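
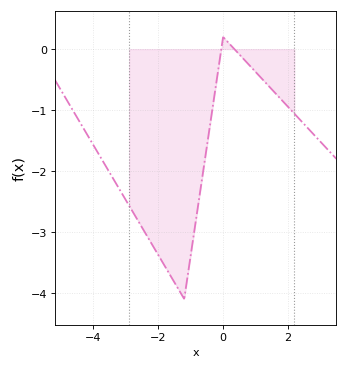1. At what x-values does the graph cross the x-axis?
-0.056, 0.35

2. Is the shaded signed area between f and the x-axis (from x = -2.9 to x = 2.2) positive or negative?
negative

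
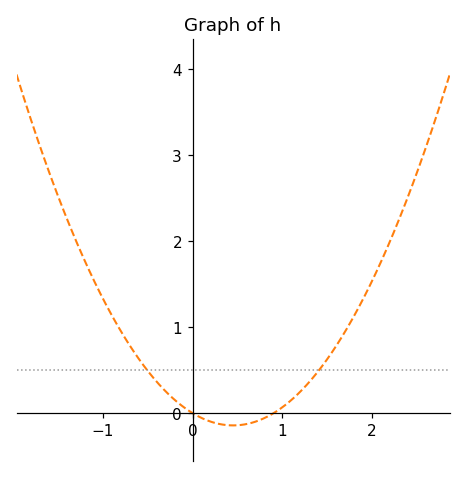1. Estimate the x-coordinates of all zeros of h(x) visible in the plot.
0, 0.9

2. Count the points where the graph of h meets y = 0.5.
2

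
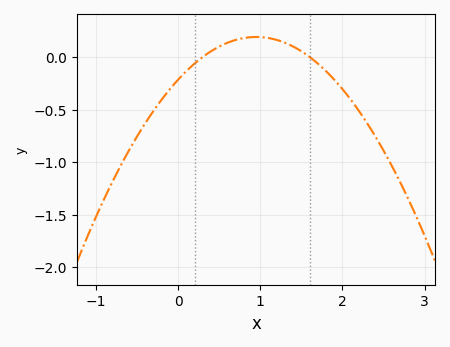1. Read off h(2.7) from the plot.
-1.2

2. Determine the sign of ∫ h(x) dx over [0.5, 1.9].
positive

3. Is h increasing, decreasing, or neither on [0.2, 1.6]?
neither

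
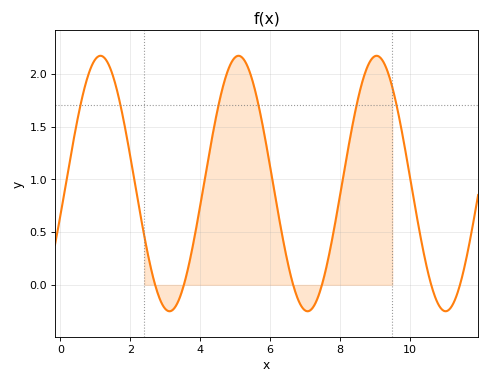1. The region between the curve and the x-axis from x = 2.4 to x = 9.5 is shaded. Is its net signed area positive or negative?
positive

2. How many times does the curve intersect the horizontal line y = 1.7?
6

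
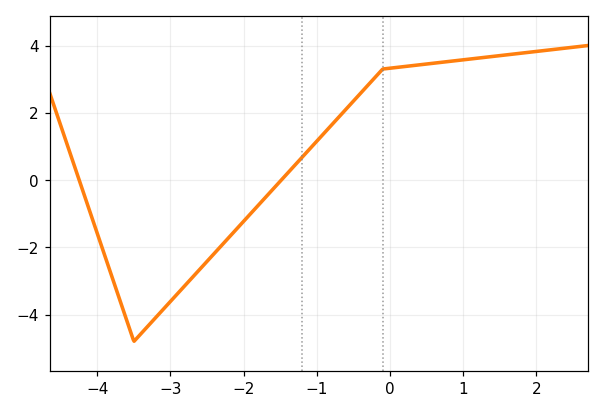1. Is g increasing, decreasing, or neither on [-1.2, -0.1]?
increasing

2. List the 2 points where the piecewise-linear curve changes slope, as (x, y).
(-3.5, -4.8); (-0.1, 3.3)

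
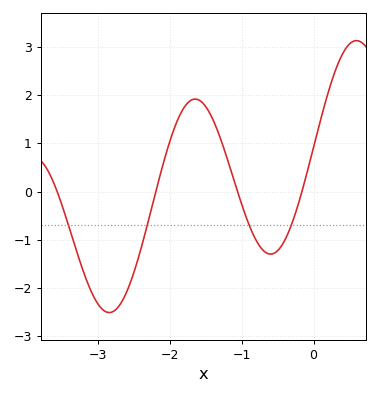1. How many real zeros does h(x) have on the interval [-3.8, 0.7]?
4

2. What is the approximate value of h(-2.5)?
-1.68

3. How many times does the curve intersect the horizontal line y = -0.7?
4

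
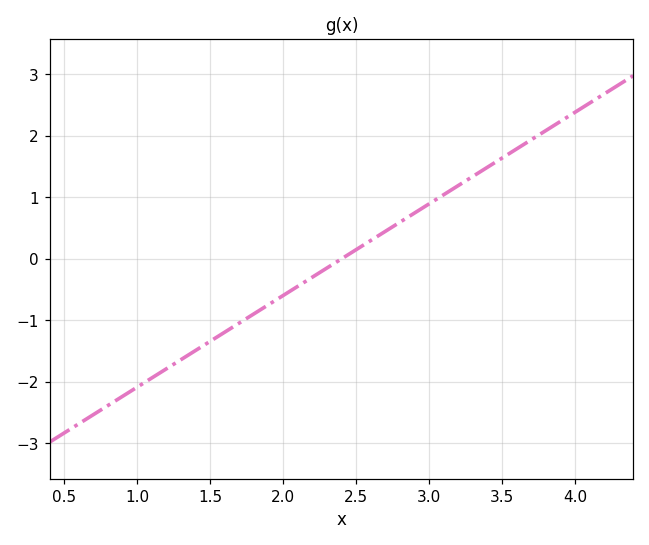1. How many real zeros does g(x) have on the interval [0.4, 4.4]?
1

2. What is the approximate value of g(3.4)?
1.5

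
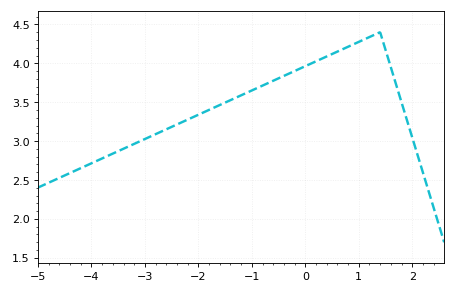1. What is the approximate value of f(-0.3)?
3.85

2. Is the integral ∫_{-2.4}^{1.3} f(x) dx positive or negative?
positive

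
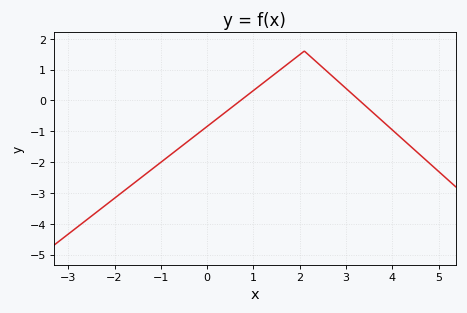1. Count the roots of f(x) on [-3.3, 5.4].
2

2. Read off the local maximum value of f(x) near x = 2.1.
1.6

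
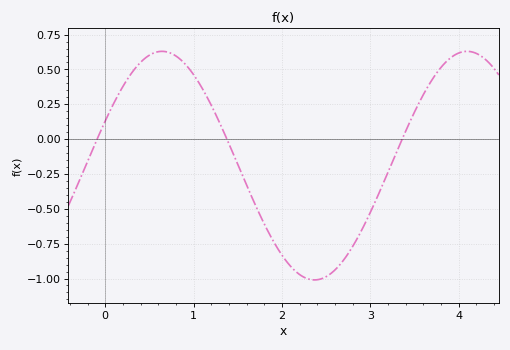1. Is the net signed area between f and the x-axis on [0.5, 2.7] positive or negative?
negative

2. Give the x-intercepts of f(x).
-0.092, 1.38, 3.36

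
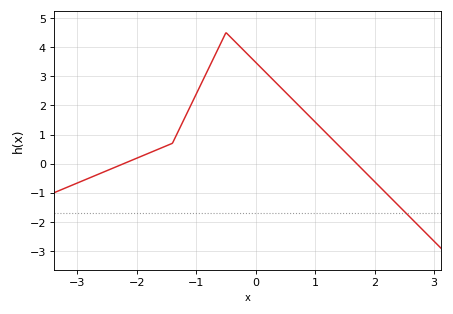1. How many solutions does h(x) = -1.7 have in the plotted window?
1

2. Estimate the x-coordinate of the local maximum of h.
-0.5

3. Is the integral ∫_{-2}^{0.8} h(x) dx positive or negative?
positive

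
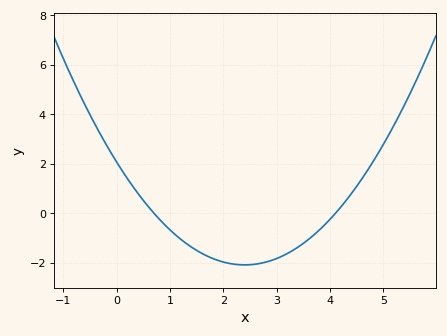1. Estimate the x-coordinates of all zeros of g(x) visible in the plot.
0.7, 4.1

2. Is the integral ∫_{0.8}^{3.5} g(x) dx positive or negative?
negative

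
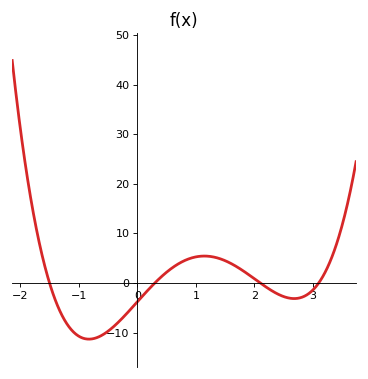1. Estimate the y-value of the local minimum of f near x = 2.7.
-3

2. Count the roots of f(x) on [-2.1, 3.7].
4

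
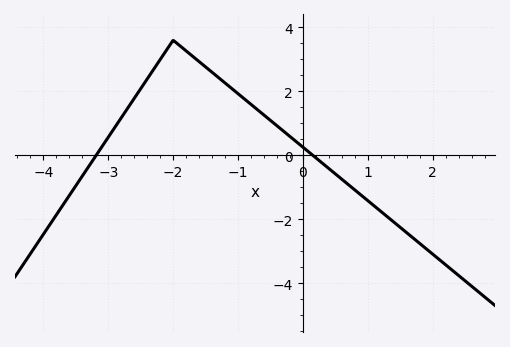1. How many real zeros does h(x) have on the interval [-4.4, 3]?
2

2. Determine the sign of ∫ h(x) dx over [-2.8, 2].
positive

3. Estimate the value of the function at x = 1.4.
-2.09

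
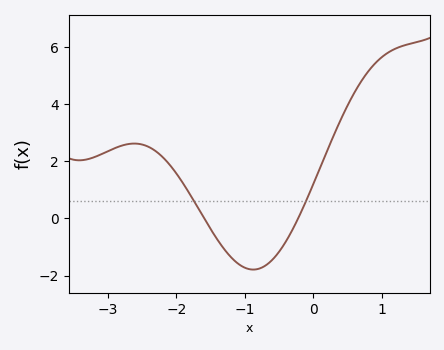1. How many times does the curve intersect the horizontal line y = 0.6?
2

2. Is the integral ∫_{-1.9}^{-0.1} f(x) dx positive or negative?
negative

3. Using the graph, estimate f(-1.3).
-1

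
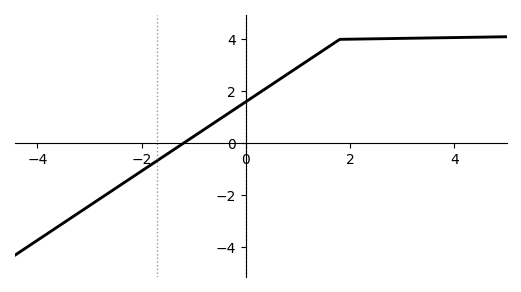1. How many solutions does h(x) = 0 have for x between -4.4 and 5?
1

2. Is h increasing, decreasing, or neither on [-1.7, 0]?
increasing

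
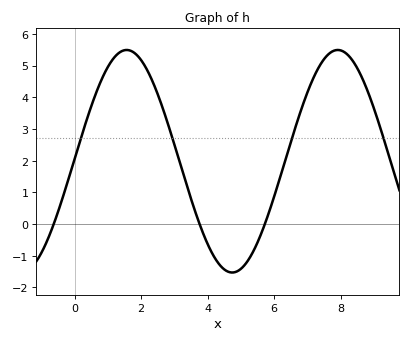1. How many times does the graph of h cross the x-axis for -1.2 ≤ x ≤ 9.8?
3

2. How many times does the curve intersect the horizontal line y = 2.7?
4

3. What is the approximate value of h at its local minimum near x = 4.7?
-1.53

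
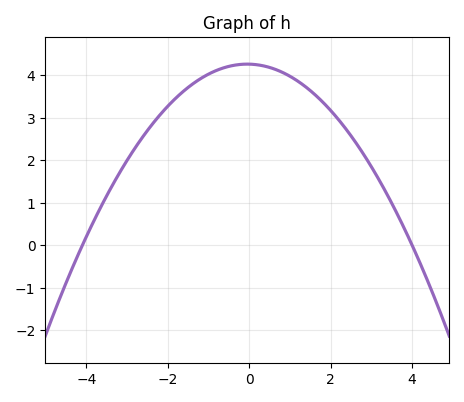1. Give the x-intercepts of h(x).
-4.2, 4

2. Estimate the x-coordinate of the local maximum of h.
0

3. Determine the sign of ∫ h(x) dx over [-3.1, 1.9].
positive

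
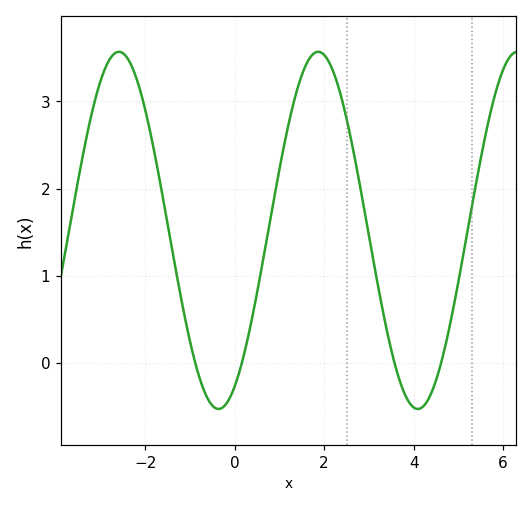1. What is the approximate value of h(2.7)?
2.31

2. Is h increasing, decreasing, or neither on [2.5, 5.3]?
neither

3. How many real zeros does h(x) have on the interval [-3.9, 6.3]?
4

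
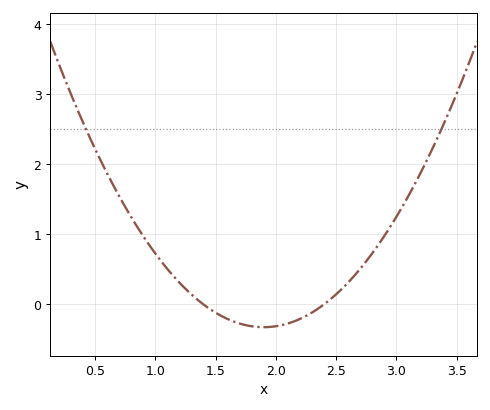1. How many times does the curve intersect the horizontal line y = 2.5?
2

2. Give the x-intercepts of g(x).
1.4, 2.4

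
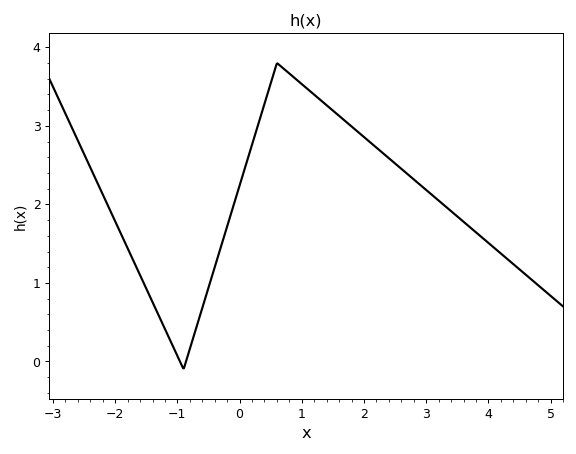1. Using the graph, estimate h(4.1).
1.44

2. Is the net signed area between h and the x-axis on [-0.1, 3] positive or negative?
positive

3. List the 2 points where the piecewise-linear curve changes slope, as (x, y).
(-0.9, -0.1); (0.6, 3.8)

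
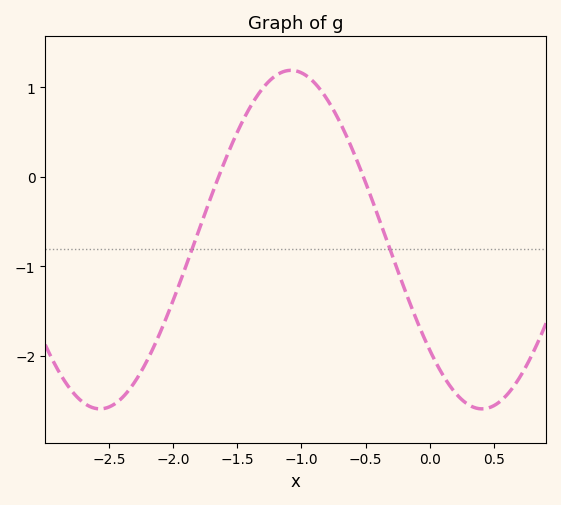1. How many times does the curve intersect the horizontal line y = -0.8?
2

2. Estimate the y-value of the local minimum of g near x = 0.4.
-2.59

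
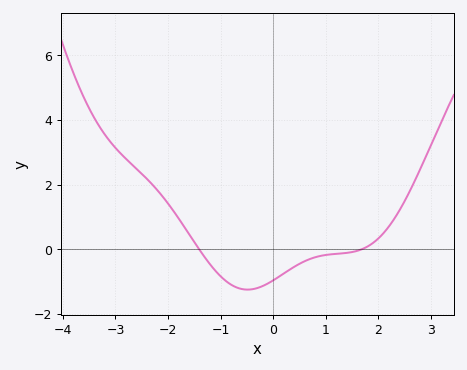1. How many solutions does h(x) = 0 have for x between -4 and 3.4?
2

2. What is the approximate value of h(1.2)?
-0.143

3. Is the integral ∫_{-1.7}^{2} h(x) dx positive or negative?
negative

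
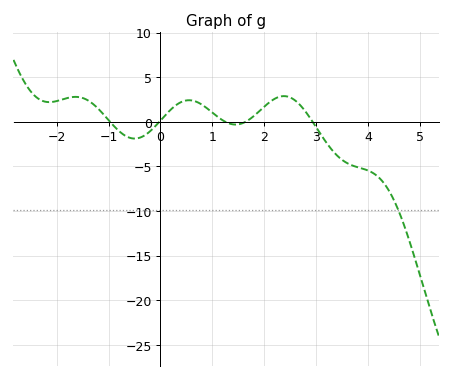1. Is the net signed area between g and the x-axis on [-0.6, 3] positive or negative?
positive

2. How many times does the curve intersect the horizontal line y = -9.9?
1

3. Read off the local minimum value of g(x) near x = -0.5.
-1.89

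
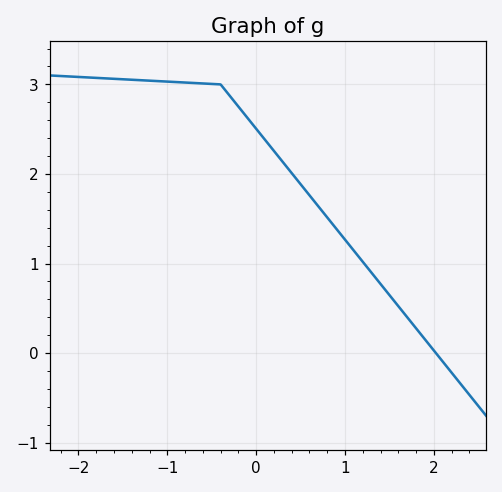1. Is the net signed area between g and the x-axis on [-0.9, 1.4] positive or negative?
positive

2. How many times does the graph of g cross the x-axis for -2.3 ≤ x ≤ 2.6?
1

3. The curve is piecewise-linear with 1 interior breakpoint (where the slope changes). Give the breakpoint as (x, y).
(-0.4, 3)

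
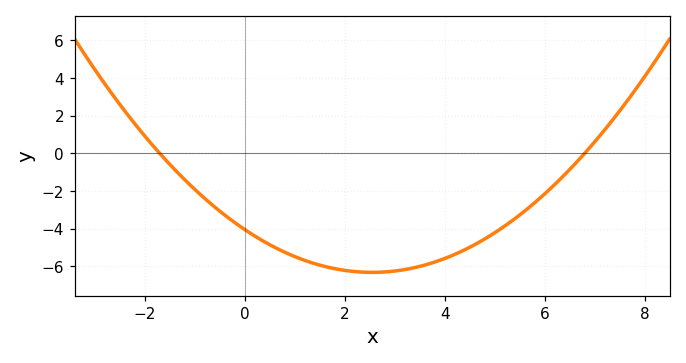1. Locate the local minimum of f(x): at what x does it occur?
2.6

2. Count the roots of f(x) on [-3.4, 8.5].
2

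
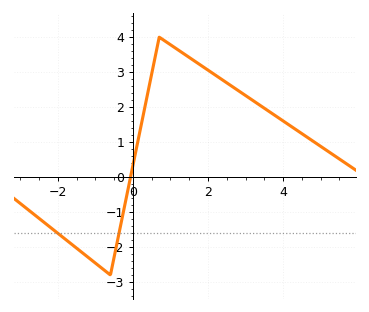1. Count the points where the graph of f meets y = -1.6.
2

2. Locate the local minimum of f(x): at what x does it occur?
-0.6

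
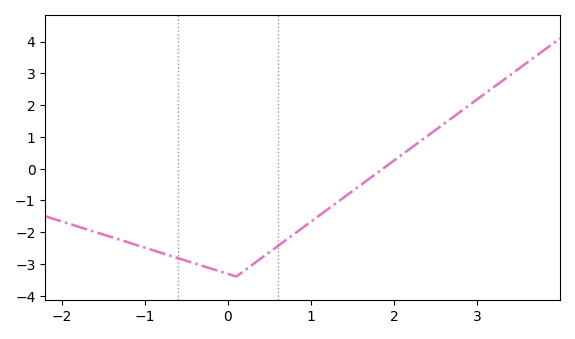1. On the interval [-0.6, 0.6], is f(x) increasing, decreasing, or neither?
neither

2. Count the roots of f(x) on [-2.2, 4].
1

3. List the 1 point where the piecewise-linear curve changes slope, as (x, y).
(0.1, -3.4)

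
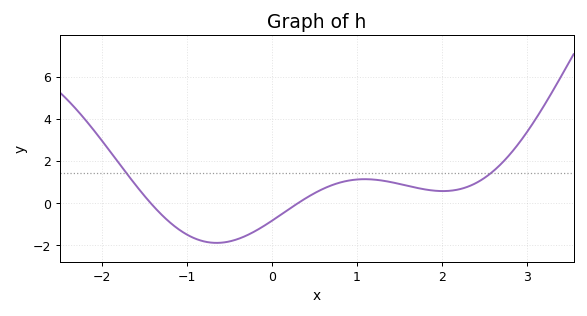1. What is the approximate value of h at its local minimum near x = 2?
0.6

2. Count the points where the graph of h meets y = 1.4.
2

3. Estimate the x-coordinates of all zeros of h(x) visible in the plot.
-1.4, 0.3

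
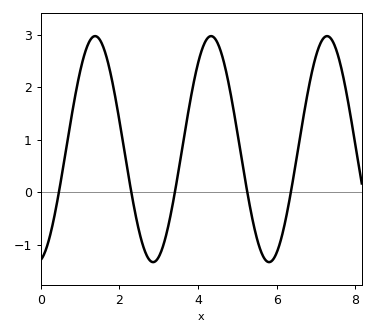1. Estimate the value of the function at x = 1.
2.3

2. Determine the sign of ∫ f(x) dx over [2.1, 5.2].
positive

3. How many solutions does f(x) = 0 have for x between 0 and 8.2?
5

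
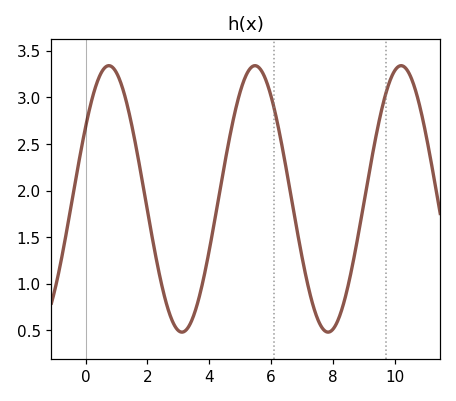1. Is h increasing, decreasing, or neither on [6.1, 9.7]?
neither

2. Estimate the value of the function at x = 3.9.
1.19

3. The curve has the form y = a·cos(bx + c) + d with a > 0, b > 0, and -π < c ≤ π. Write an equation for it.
y = 1.43cos(1.33x - 1) + 1.91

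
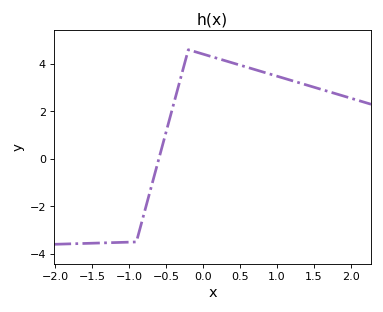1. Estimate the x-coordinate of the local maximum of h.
-0.199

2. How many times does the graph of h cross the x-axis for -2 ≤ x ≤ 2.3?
1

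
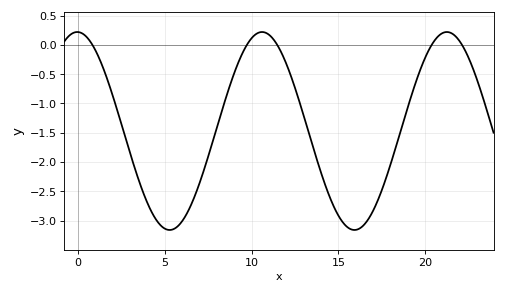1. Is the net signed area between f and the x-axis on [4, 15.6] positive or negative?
negative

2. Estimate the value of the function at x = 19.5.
-0.6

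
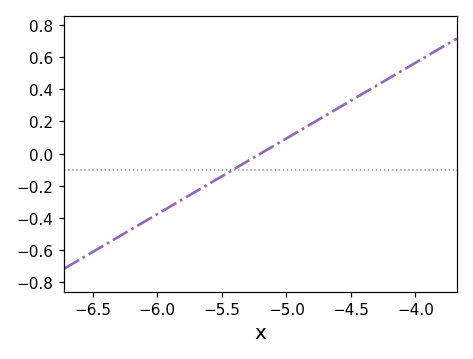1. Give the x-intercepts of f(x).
-5.2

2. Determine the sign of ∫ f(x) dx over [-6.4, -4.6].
negative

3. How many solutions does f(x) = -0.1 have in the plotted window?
1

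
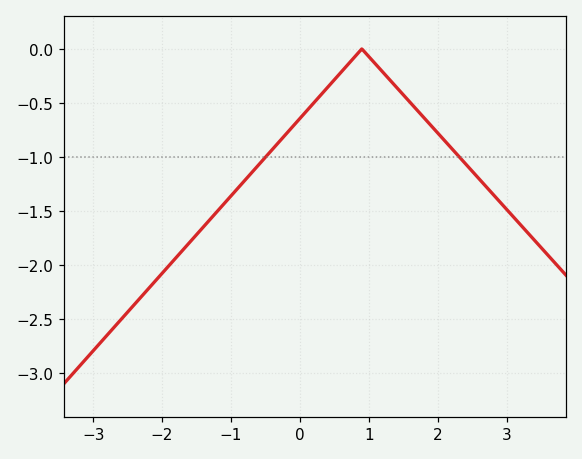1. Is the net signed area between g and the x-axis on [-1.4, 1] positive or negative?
negative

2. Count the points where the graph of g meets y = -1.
2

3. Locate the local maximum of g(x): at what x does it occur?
0.9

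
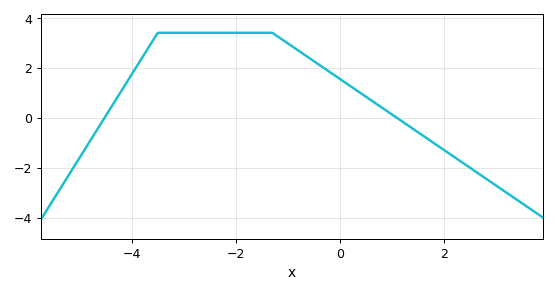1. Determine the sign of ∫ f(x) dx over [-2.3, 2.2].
positive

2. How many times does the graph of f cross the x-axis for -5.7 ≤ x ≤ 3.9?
2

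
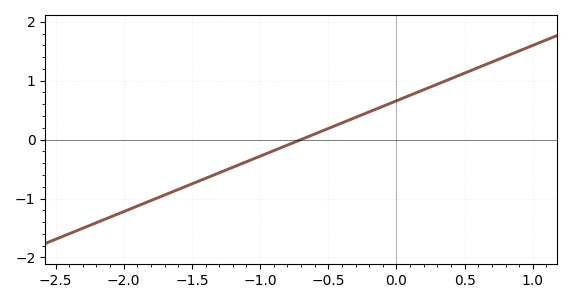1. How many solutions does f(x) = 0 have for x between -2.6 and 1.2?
1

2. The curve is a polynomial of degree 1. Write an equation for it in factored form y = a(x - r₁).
y = 0.94(x + 0.7)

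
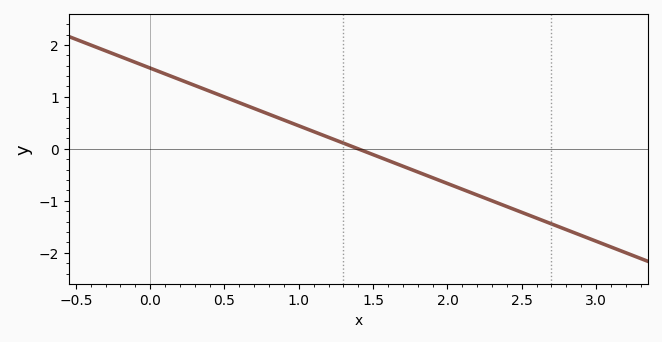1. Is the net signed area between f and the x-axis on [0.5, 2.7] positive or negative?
negative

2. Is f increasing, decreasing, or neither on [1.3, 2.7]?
decreasing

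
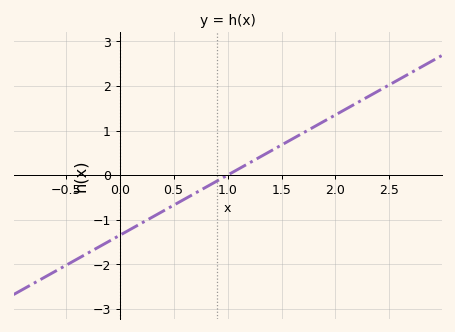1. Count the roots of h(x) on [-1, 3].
1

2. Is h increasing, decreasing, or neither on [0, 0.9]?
increasing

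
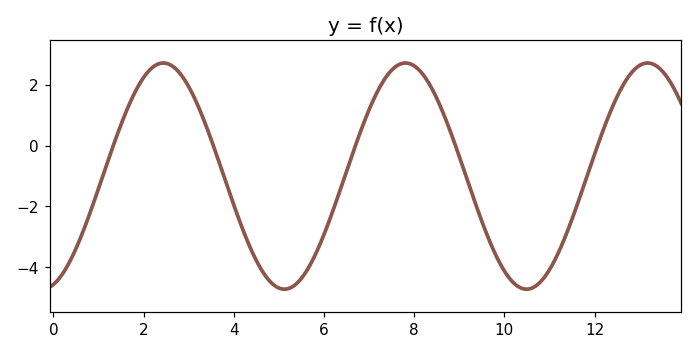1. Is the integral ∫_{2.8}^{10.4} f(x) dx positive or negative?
negative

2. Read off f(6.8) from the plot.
0.424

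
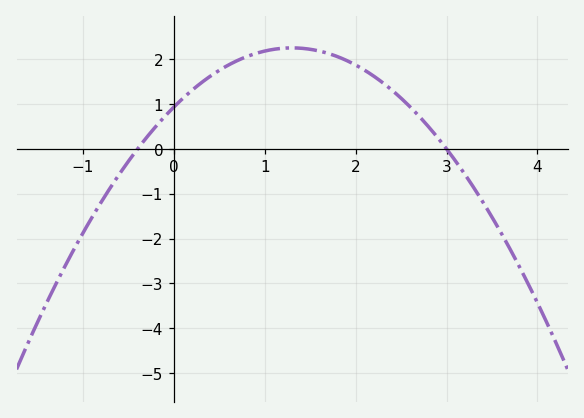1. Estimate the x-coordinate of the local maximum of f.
1.3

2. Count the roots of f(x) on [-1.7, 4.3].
2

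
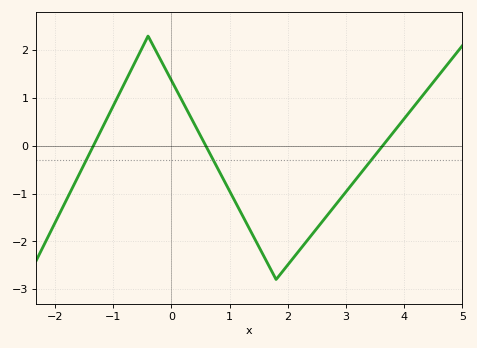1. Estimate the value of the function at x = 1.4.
-1.87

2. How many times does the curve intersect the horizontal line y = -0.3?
3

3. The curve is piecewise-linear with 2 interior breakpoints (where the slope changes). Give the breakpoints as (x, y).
(-0.4, 2.3); (1.8, -2.8)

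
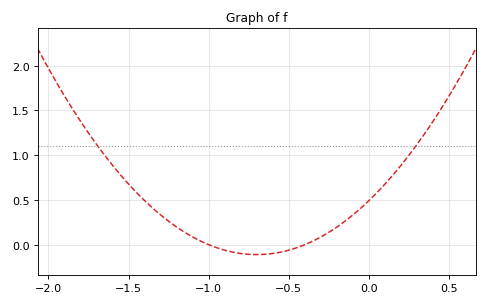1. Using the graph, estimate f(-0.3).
0.1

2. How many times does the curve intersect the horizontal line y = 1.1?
2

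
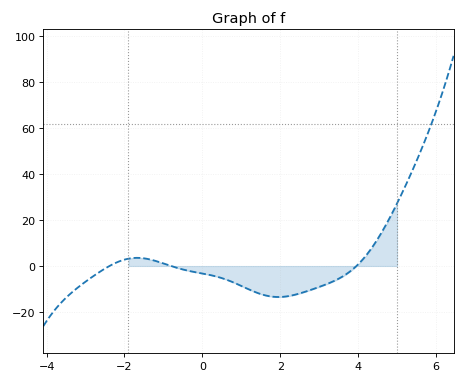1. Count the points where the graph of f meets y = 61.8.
1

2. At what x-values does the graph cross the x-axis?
-2.39, -0.804, 3.96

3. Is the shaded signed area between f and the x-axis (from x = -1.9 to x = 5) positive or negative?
negative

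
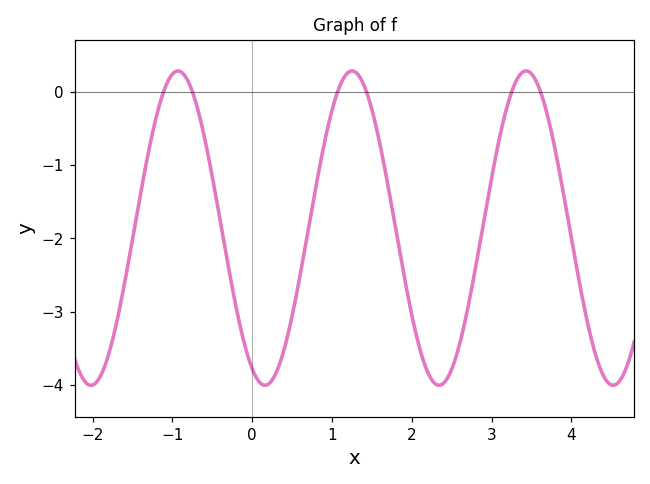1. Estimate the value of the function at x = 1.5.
-0.248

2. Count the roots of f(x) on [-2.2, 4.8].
6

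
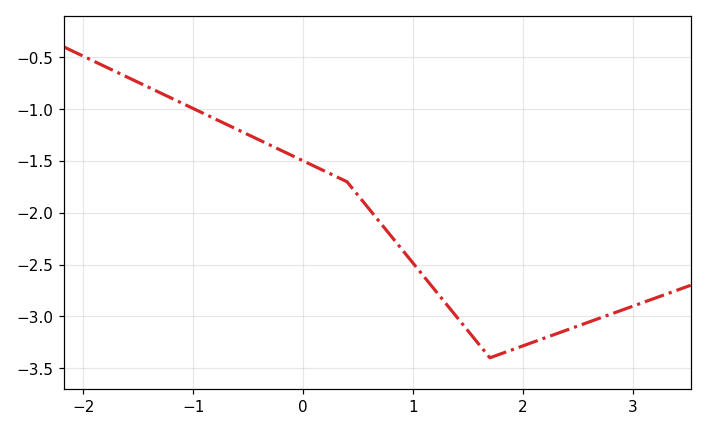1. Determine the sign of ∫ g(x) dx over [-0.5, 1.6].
negative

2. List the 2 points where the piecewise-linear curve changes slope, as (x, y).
(0.4, -1.7); (1.7, -3.4)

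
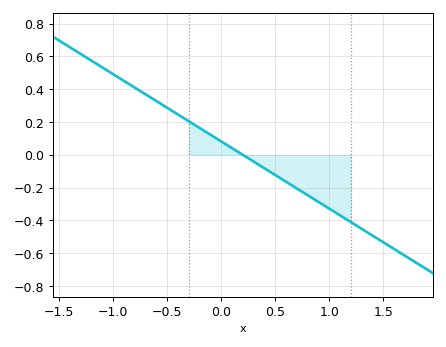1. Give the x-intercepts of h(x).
0.2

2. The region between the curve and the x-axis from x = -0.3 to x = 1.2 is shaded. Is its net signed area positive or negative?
negative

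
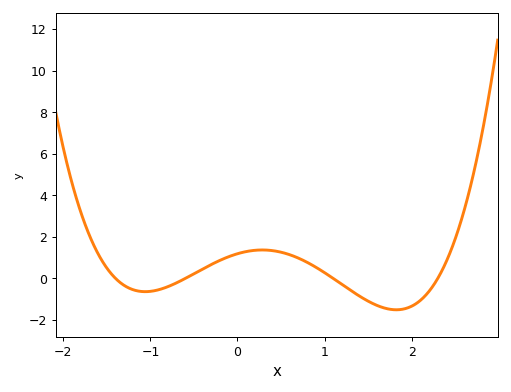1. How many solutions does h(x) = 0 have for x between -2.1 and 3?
4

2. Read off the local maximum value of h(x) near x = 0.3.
1.37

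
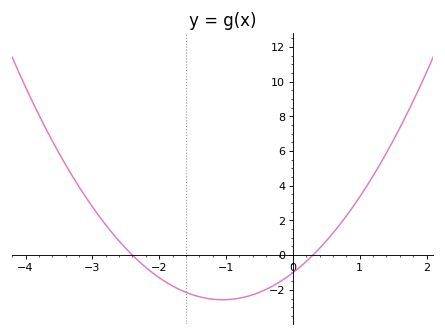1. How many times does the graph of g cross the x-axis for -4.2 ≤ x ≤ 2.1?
2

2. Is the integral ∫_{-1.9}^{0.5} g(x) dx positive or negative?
negative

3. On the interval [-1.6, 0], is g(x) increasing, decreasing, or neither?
neither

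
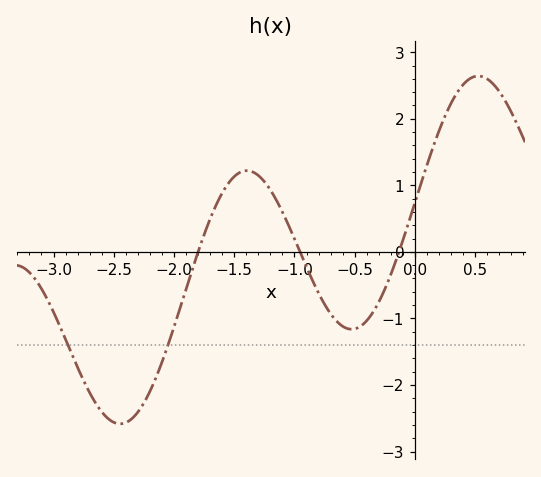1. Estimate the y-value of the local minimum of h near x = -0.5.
-1.2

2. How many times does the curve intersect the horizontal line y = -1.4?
2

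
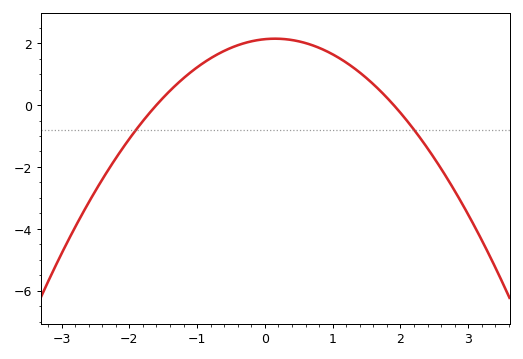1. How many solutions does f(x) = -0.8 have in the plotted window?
2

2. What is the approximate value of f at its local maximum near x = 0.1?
2.2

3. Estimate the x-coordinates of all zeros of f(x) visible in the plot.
-1.6, 1.9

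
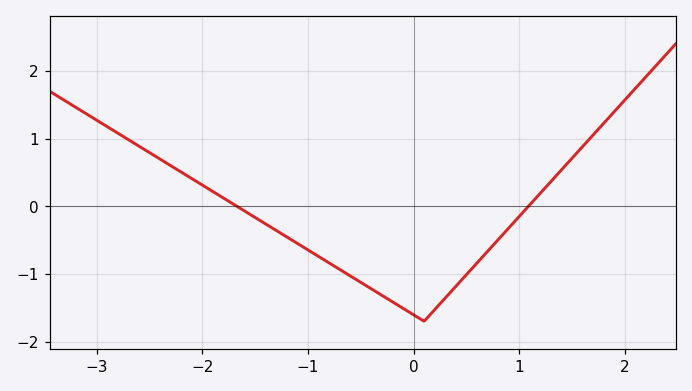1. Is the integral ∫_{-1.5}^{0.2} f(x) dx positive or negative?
negative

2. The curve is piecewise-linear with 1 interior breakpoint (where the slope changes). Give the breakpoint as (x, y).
(0.1, -1.7)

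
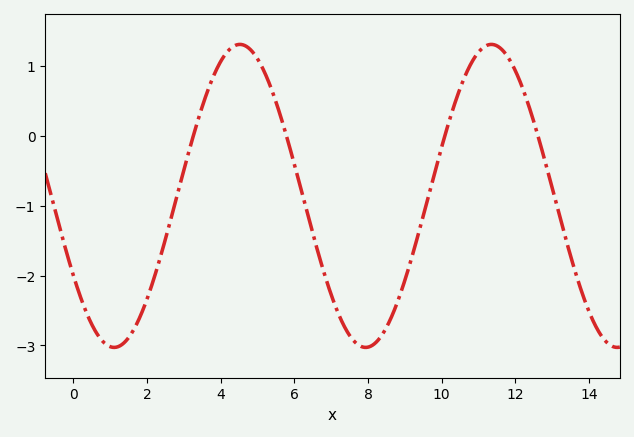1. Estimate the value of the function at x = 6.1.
-0.6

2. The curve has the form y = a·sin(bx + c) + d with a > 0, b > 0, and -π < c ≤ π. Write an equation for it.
y = 2.17sin(0.92x - 2.6) - 0.86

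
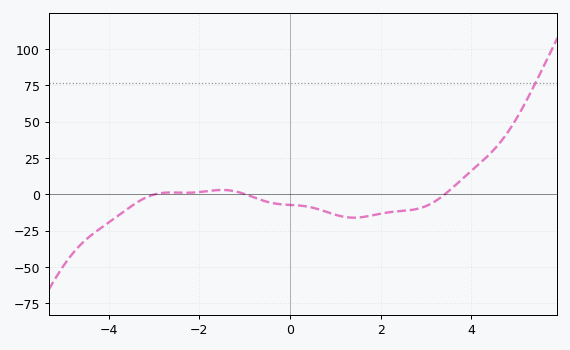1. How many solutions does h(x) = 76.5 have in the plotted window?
1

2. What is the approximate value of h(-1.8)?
2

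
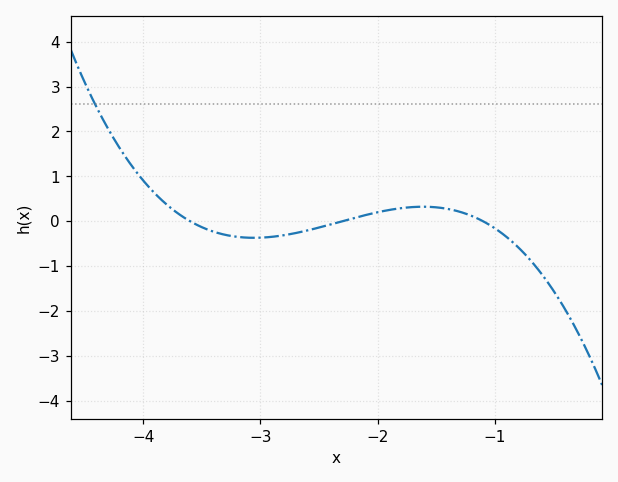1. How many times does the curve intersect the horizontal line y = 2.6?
1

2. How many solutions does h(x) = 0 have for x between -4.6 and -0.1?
3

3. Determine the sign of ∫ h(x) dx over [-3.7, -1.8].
negative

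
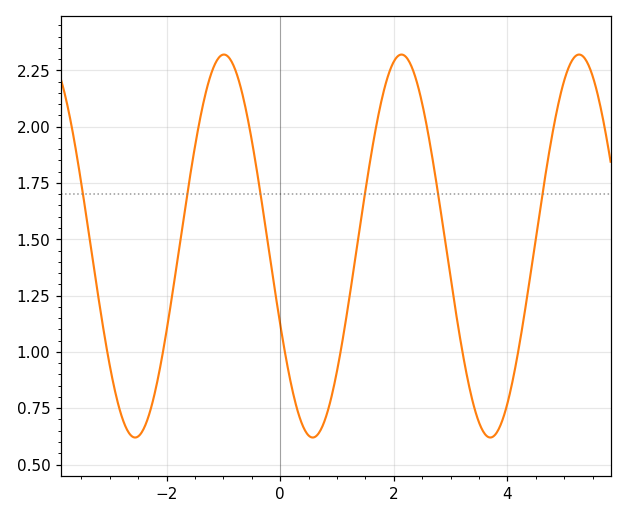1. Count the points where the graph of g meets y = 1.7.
6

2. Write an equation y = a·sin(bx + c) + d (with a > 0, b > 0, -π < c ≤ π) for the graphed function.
y = 0.85sin(2.01x - 2.72) + 1.47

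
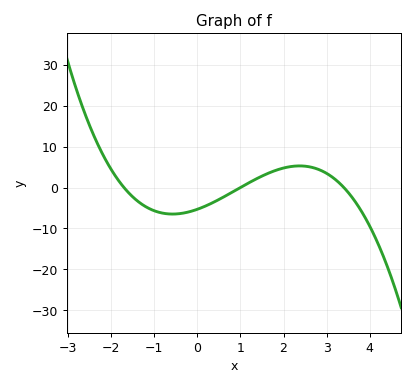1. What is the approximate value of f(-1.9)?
2.83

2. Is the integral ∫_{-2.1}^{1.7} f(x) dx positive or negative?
negative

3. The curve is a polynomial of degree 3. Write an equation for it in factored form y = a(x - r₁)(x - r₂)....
y = -0.92(x + 1.7)(x - 1)(x - 3.4)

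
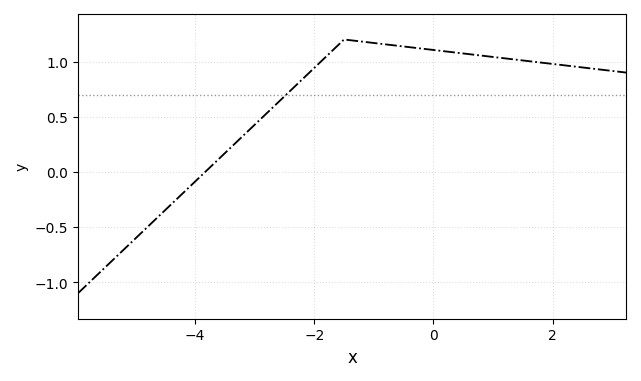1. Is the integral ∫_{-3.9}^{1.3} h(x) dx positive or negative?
positive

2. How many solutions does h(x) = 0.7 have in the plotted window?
1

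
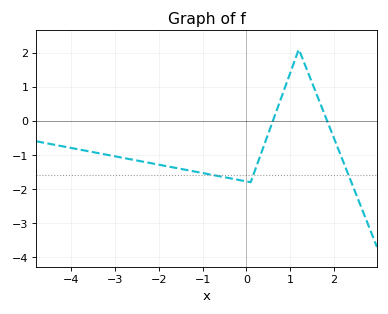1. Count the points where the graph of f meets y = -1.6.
3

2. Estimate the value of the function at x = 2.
-0.497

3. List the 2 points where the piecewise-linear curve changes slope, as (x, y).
(0.1, -1.8); (1.2, 2.1)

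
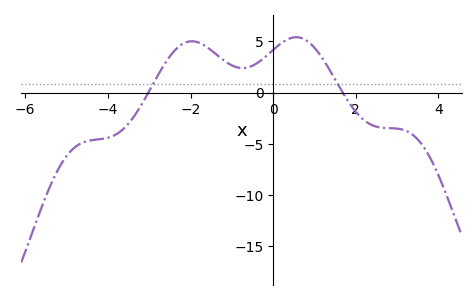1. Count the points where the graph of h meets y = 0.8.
2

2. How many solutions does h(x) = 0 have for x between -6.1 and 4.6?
2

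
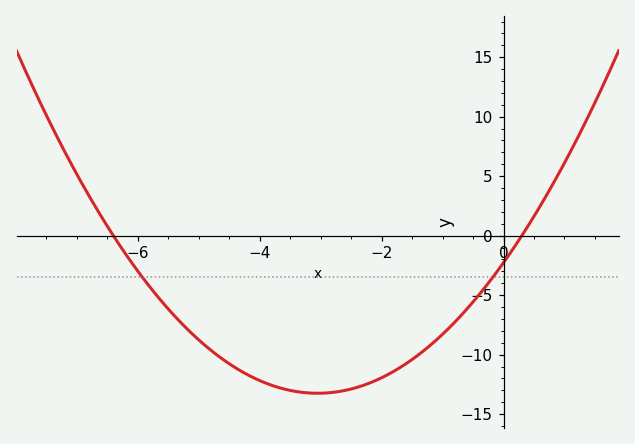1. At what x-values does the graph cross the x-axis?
-6.4, 0.3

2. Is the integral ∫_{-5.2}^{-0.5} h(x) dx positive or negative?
negative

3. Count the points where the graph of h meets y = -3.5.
2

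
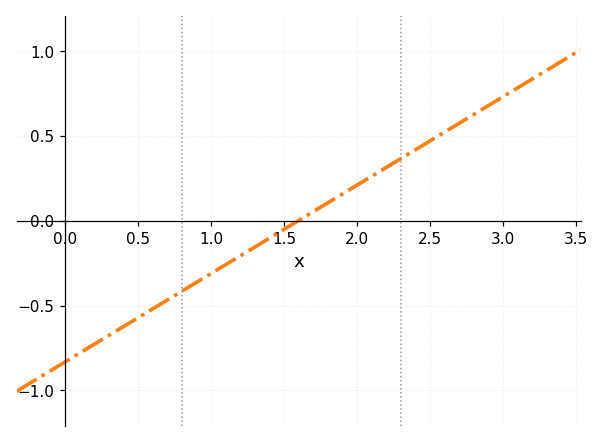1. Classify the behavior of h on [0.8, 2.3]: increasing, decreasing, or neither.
increasing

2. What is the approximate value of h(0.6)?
-0.5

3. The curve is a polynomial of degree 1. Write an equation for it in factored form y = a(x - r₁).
y = 0.52(x - 1.6)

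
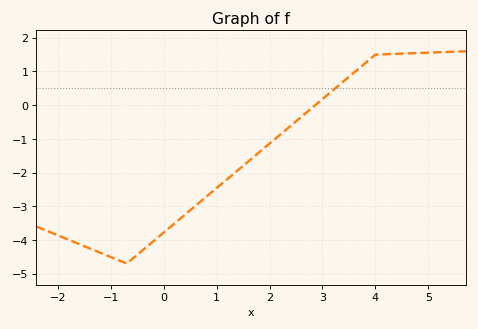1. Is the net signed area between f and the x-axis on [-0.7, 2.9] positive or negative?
negative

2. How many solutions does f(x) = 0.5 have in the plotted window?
1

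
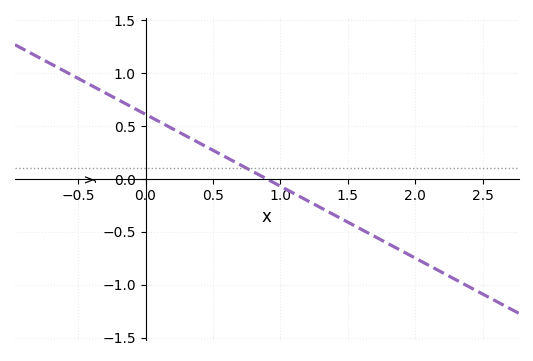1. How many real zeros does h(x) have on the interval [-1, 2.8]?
1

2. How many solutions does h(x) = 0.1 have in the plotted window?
1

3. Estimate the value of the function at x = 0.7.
0.136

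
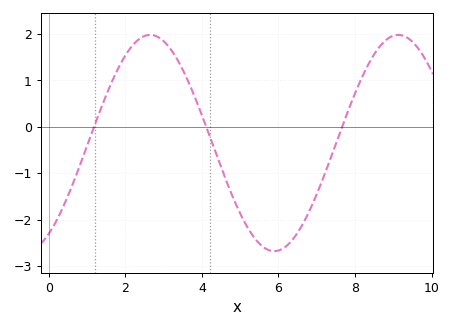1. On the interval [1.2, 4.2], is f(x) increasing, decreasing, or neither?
neither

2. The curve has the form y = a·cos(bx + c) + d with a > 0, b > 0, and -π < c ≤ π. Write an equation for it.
y = 2.33cos(0.97x - 2.57) - 0.35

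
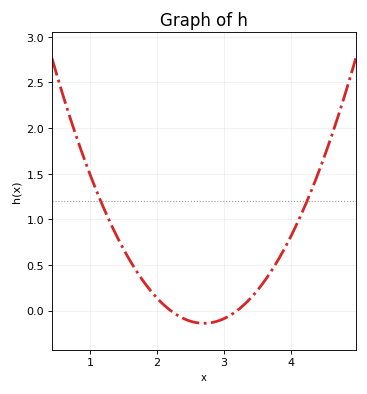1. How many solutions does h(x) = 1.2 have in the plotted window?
2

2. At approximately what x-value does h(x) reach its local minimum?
2.7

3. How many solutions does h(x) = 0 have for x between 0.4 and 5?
2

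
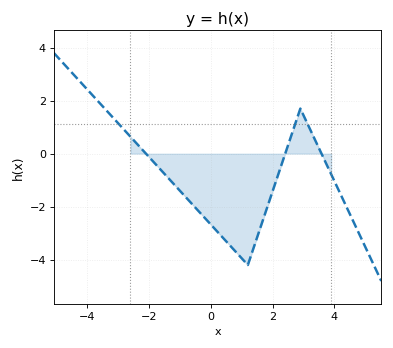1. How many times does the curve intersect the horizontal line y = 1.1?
3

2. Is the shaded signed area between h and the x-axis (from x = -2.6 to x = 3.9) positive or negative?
negative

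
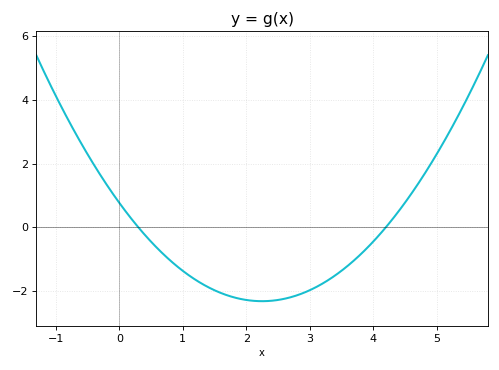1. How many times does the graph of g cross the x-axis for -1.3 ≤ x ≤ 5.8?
2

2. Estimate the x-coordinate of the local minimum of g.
2.25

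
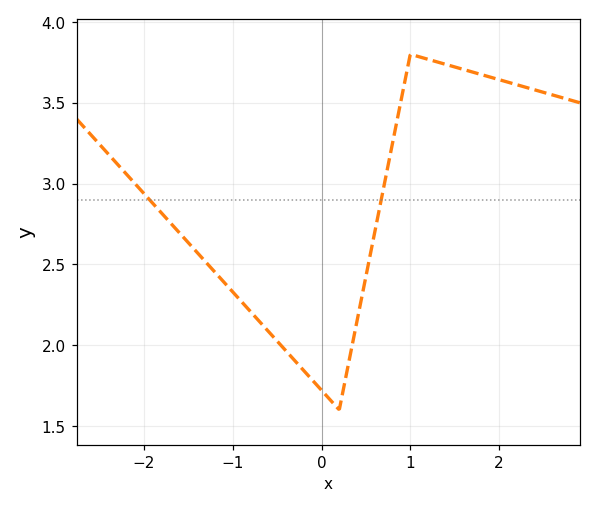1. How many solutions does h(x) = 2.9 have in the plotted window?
2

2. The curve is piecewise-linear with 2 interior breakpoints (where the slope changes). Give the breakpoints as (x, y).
(0.2, 1.6); (1, 3.8)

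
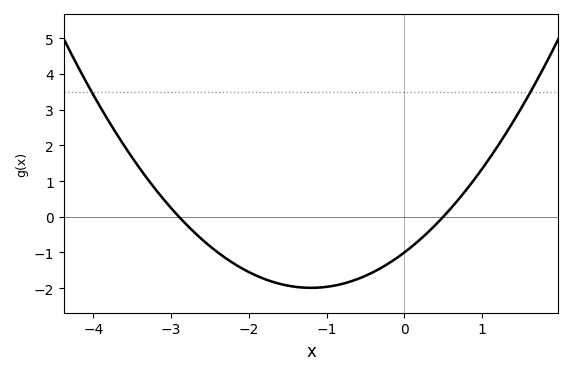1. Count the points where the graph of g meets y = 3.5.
2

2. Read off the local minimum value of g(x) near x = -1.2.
-1.99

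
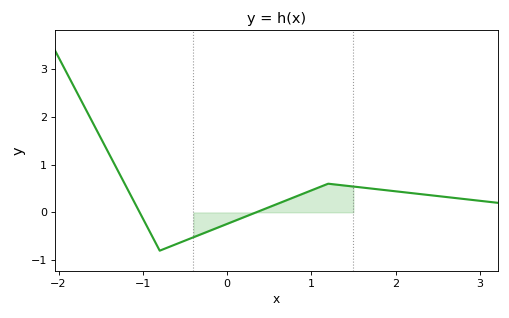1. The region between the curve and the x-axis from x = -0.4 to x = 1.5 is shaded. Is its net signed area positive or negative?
positive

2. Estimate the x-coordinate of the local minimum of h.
-0.8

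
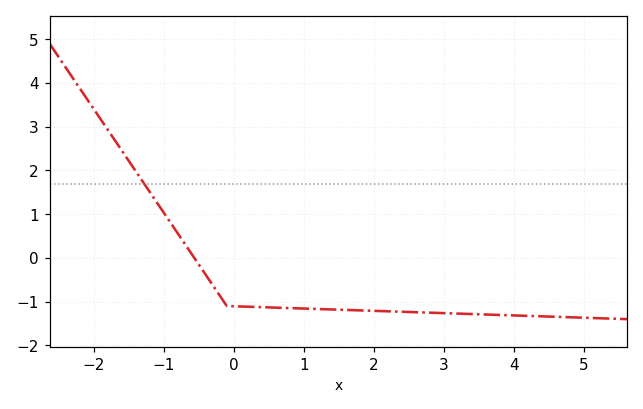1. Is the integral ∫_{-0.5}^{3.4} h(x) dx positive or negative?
negative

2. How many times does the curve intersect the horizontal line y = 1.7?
1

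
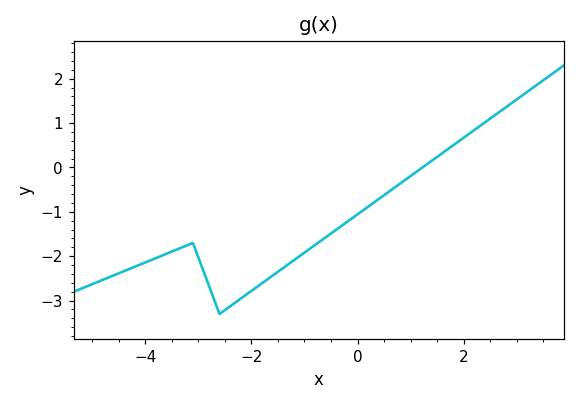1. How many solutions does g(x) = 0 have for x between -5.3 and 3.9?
1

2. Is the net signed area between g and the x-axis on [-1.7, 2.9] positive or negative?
negative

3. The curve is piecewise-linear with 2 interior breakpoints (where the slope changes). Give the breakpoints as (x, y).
(-3.1, -1.7); (-2.6, -3.3)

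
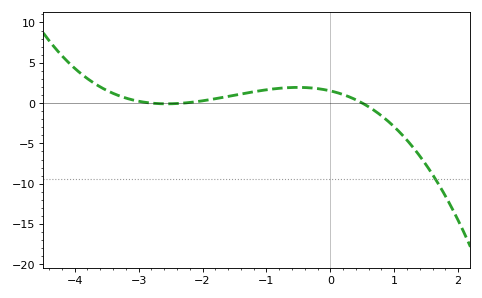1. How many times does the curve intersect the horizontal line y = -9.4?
1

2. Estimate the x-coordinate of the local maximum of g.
-0.505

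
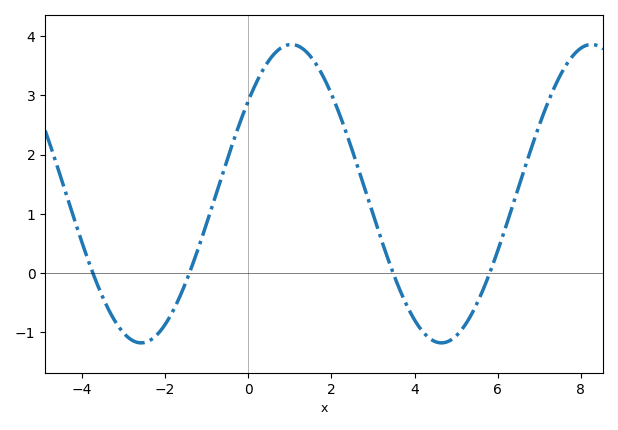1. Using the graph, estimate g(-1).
0.837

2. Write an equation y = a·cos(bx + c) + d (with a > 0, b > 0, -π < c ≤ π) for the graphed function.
y = 2.52cos(0.87x - 0.902) + 1.34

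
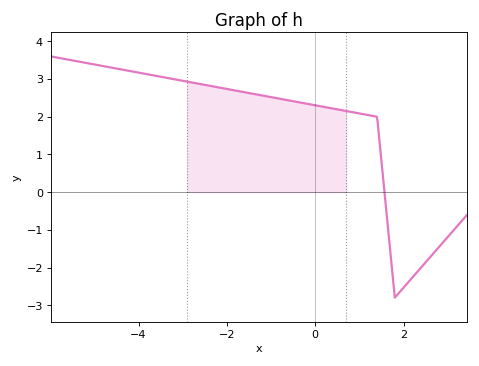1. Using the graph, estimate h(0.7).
2.15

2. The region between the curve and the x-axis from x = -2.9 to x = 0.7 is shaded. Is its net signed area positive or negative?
positive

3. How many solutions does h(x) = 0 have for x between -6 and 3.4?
1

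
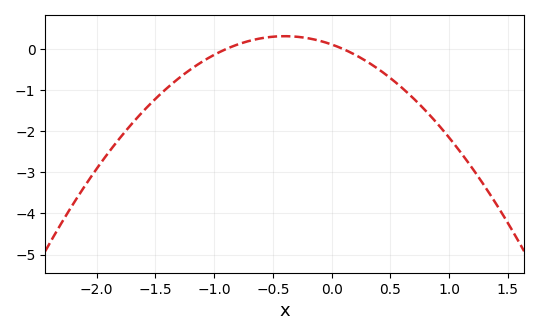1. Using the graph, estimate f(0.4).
-0.491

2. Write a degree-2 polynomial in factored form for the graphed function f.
y = -1.26(x + 0.9)(x - 0.1)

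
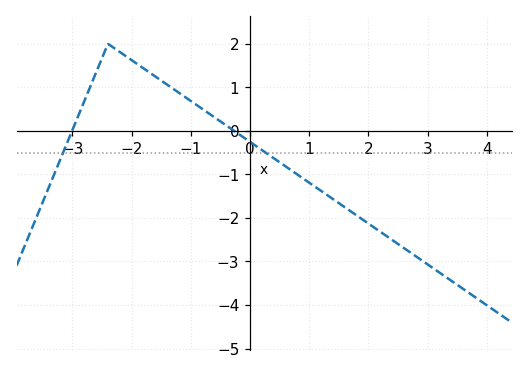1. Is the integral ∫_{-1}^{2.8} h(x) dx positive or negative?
negative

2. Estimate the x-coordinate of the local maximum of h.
-2.4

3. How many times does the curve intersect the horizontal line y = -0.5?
2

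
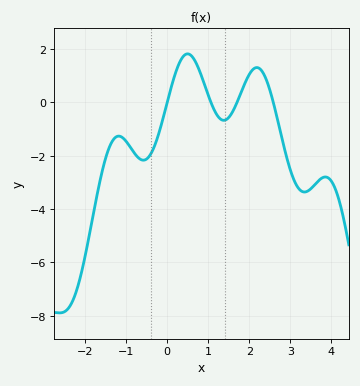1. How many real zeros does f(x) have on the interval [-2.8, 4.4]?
4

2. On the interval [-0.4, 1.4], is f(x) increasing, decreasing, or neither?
neither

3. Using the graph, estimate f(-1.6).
-2.6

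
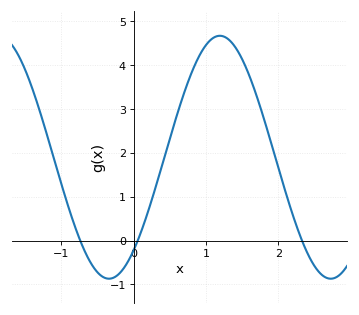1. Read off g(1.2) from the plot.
4.67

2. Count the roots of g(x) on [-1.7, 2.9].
3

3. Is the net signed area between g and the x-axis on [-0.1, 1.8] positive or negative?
positive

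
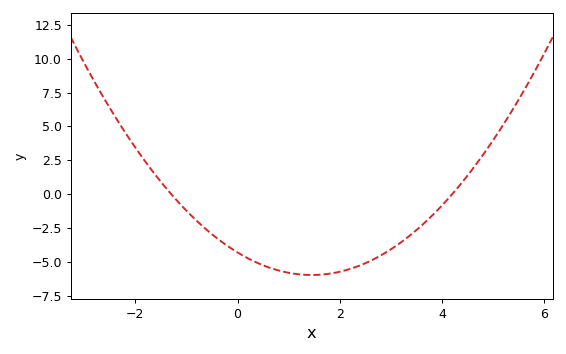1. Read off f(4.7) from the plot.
2.37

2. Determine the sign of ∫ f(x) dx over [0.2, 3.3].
negative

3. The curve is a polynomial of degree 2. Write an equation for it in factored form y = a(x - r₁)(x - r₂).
y = 0.79(x + 1.3)(x - 4.2)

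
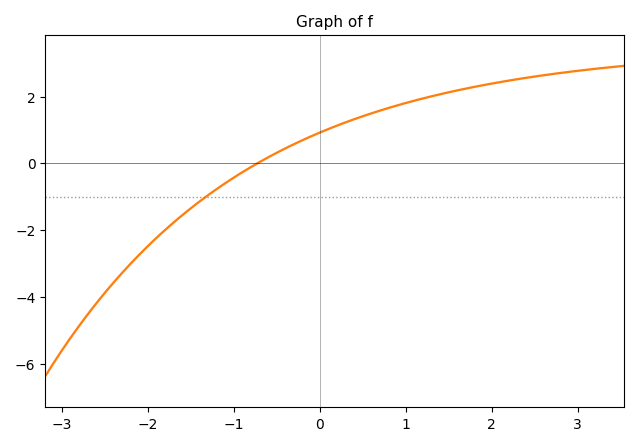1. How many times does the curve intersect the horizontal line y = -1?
1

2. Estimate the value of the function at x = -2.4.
-3.57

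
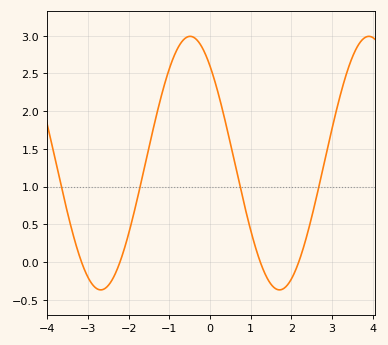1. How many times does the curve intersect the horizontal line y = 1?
4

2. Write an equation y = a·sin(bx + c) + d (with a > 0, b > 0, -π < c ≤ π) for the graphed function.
y = 1.68sin(1.43x + 2.27) + 1.31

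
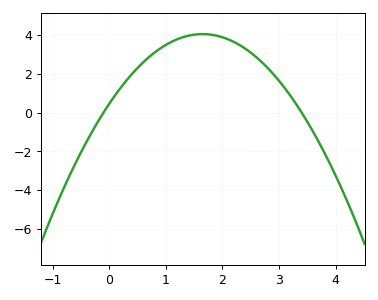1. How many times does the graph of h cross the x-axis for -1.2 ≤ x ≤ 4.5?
2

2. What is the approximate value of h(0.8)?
3.09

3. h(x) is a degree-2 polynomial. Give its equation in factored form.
y = -1.32(x + 0.1)(x - 3.4)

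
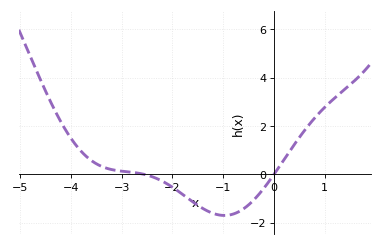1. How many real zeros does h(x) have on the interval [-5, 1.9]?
2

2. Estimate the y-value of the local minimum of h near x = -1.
-1.7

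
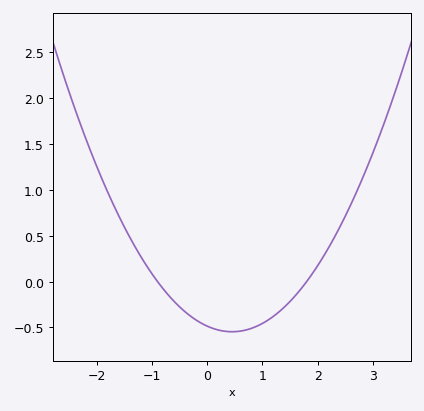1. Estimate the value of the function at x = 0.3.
-0.55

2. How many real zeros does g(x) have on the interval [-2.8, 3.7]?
2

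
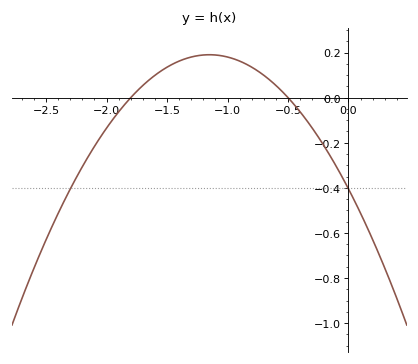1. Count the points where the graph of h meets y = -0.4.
2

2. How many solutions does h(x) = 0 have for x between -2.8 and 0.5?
2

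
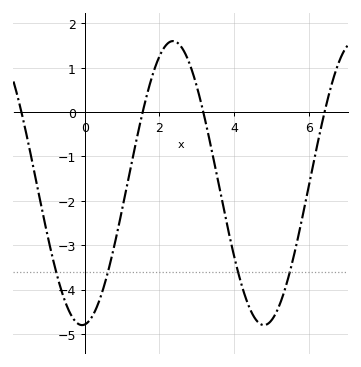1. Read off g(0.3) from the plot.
-4.4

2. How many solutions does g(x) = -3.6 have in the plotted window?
4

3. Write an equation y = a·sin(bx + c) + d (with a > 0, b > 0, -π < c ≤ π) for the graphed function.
y = 3.2sin(1.3x - 1.5) - 1.6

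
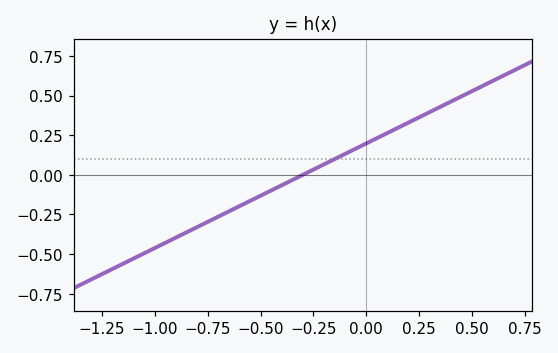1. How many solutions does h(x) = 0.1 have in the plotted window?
1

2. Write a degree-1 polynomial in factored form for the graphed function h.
y = 0.66(x + 0.3)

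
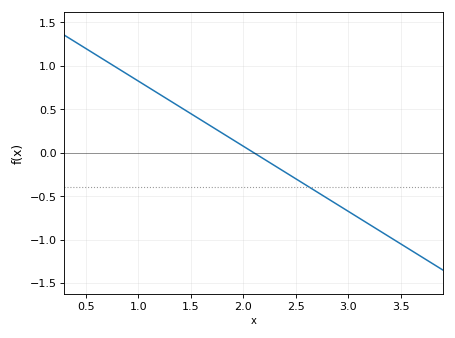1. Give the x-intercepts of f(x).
2.1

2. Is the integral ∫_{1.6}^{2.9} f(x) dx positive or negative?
negative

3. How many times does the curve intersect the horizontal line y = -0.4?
1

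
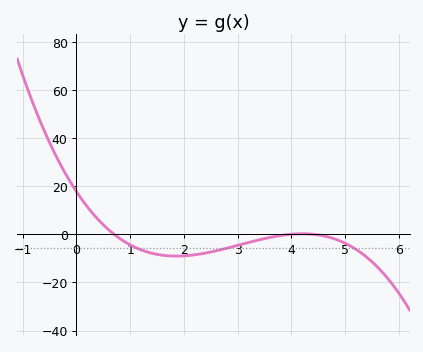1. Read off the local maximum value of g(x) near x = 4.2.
0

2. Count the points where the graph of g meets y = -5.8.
3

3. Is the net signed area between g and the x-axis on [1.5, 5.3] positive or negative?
negative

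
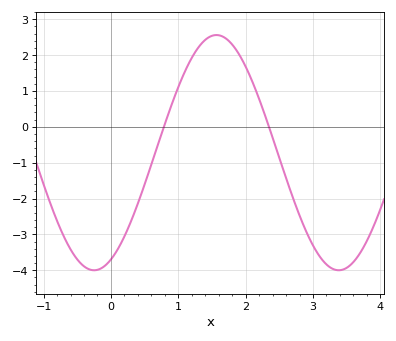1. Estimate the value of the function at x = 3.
-3.31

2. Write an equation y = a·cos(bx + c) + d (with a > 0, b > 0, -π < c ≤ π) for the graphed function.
y = 3.28cos(1.73x - 2.71) - 0.72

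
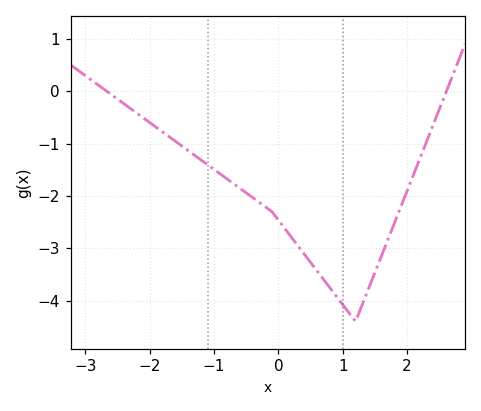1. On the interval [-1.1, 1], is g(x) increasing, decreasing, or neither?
decreasing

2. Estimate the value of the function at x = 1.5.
-3.5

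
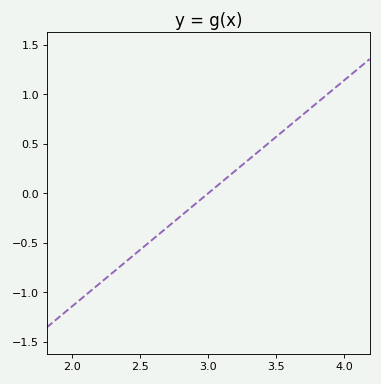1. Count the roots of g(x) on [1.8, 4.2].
1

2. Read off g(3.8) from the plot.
0.912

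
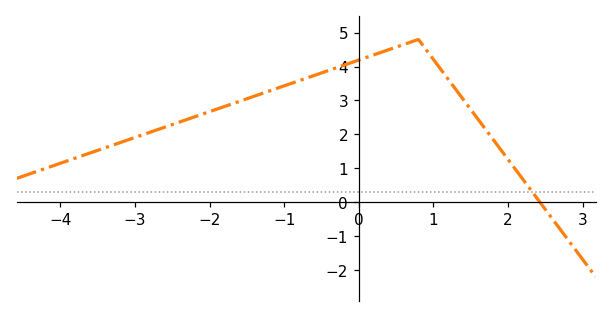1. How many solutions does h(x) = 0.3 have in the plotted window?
1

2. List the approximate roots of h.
2.4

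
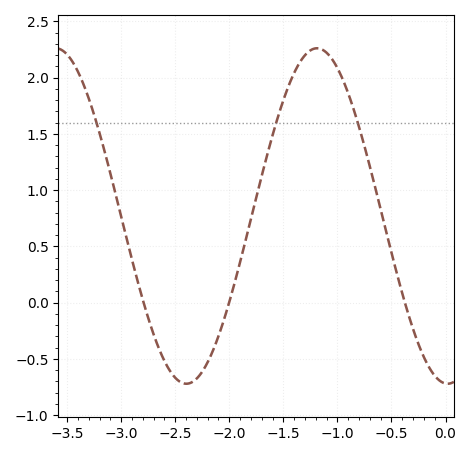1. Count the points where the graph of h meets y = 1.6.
3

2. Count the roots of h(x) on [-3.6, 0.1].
3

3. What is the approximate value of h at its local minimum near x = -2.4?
-0.72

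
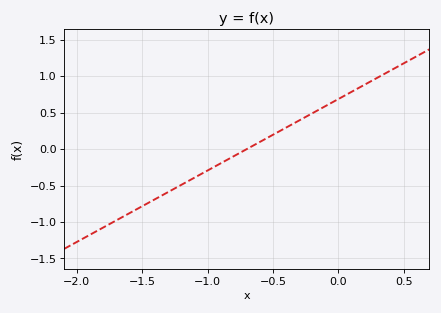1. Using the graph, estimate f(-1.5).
-0.784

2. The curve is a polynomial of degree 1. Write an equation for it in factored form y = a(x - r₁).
y = 0.98(x + 0.7)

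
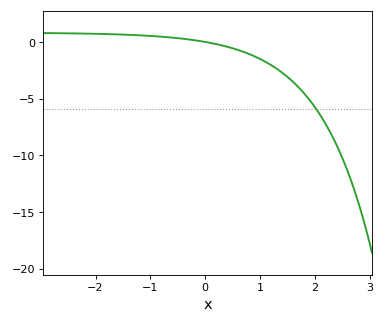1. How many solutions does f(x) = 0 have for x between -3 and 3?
1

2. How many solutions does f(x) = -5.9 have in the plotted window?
1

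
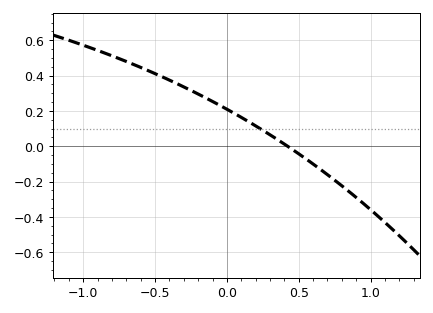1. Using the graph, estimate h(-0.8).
0.512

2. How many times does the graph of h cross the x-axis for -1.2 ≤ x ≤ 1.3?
1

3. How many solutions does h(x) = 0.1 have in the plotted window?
1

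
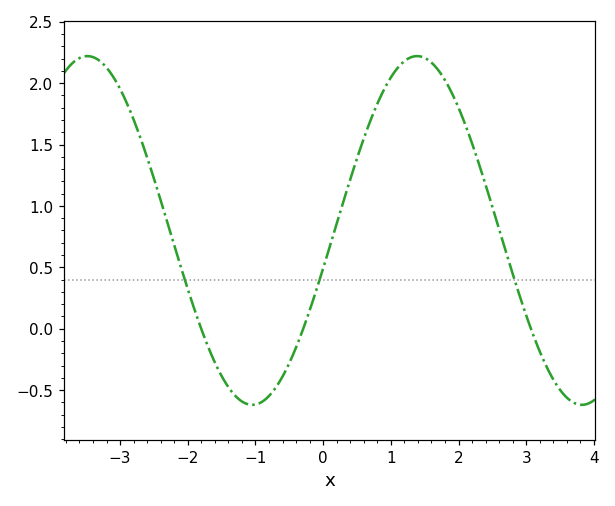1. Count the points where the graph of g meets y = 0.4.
3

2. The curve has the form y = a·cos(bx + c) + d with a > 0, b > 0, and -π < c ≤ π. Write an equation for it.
y = 1.42cos(1.3x - 1.8) + 0.8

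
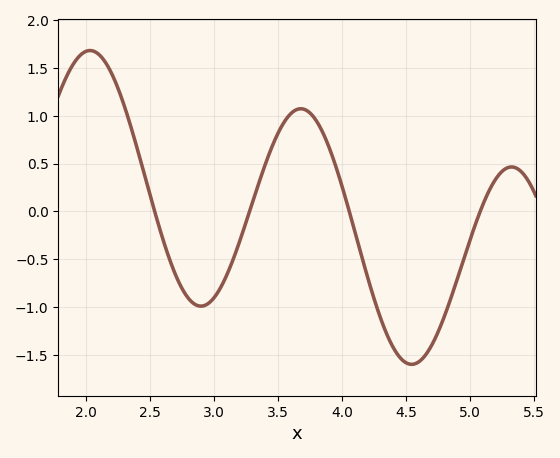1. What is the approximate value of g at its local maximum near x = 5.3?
0.464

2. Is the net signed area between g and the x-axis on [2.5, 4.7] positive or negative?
negative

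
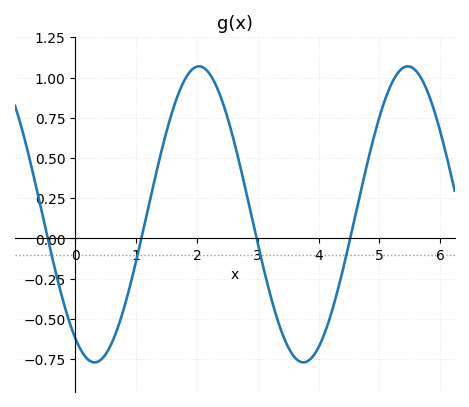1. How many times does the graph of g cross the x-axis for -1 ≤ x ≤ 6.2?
4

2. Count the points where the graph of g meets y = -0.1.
4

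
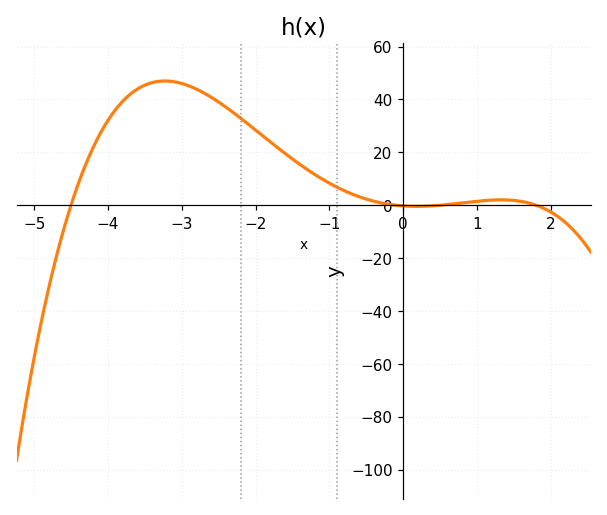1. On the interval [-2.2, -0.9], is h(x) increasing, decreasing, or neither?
decreasing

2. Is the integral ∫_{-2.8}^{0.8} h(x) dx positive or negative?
positive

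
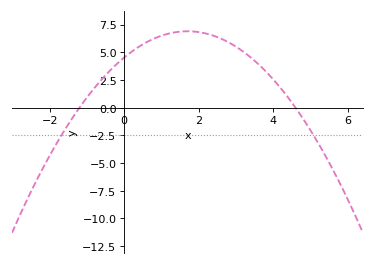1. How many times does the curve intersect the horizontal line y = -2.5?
2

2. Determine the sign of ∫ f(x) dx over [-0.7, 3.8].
positive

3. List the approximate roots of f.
-1.2, 4.6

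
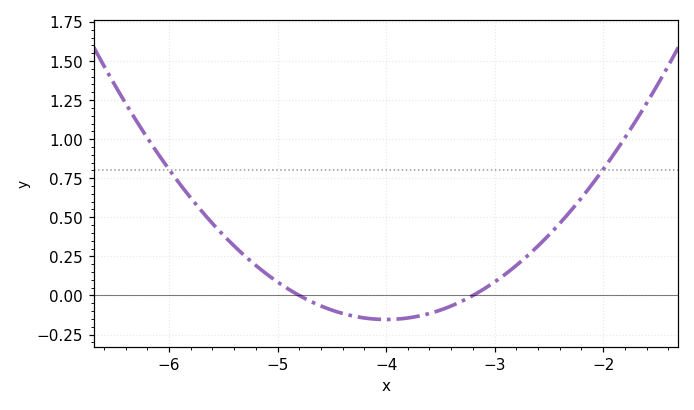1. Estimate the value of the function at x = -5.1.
0.14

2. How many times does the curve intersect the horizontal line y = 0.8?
2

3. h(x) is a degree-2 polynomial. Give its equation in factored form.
y = 0.24(x + 4.8)(x + 3.2)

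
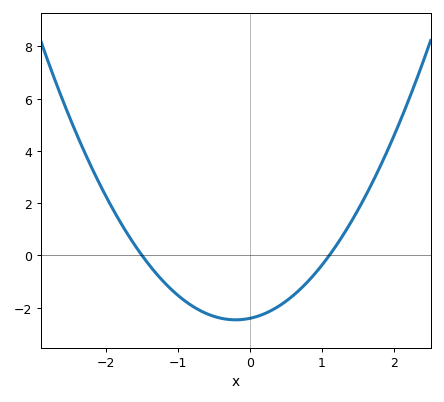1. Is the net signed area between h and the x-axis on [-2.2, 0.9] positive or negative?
negative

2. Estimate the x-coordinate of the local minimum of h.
-0.2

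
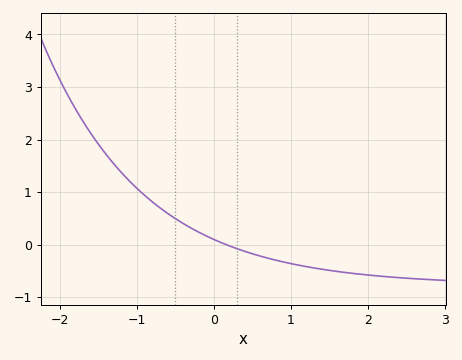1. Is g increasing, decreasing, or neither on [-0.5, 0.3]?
decreasing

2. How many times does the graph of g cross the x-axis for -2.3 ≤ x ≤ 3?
1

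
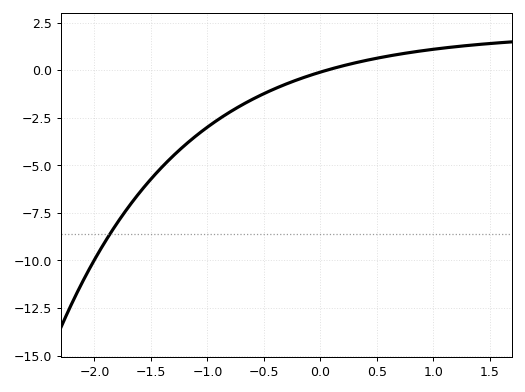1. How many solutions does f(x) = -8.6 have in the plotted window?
1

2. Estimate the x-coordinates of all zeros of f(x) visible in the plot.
0.057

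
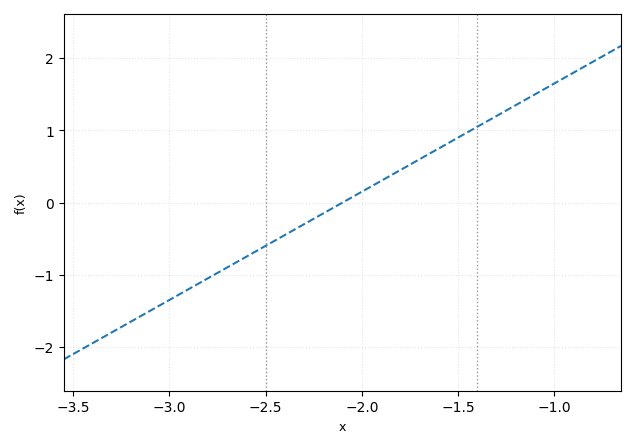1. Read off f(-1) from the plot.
1.7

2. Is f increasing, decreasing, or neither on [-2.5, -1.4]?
increasing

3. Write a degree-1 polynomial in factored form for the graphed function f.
y = 1.5(x + 2.1)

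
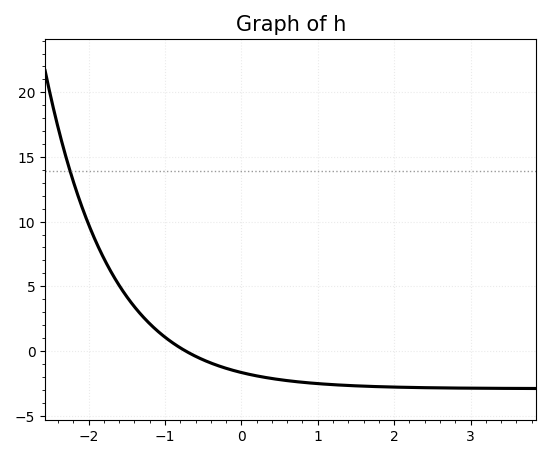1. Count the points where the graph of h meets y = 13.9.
1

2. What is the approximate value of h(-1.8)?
7.17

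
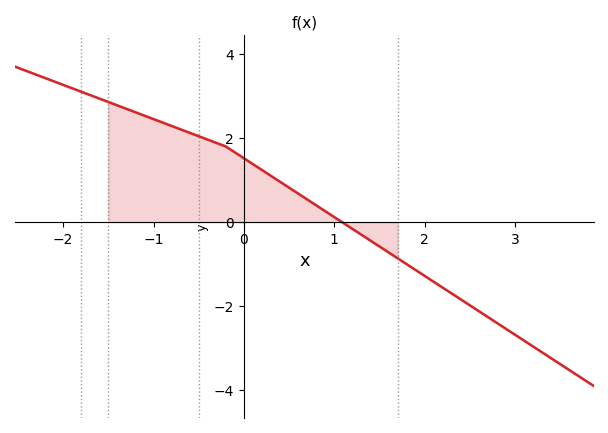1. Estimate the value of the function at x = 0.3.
1.1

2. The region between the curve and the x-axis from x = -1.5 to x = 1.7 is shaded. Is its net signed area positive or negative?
positive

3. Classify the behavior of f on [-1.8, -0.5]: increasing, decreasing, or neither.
decreasing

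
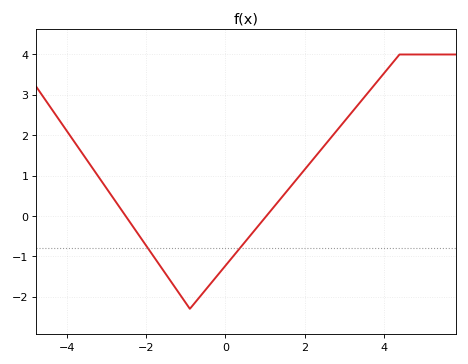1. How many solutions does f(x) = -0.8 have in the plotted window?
2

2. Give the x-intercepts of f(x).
-2.52, 1.03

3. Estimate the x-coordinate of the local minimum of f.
-0.902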